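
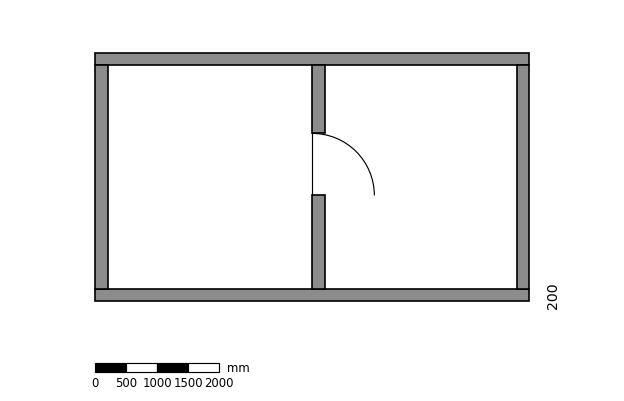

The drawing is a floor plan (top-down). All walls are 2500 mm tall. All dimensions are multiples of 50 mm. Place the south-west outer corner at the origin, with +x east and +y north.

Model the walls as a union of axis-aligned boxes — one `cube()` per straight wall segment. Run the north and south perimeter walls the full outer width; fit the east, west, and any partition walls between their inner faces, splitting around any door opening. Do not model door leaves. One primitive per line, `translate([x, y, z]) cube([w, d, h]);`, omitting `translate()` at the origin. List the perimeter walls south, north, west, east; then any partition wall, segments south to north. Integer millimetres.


cube([7000, 200, 2500]);
translate([0, 3800, 0]) cube([7000, 200, 2500]);
translate([0, 200, 0]) cube([200, 3600, 2500]);
translate([6800, 200, 0]) cube([200, 3600, 2500]);
translate([3500, 200, 0]) cube([200, 1500, 2500]);
translate([3500, 2700, 0]) cube([200, 1100, 2500]);


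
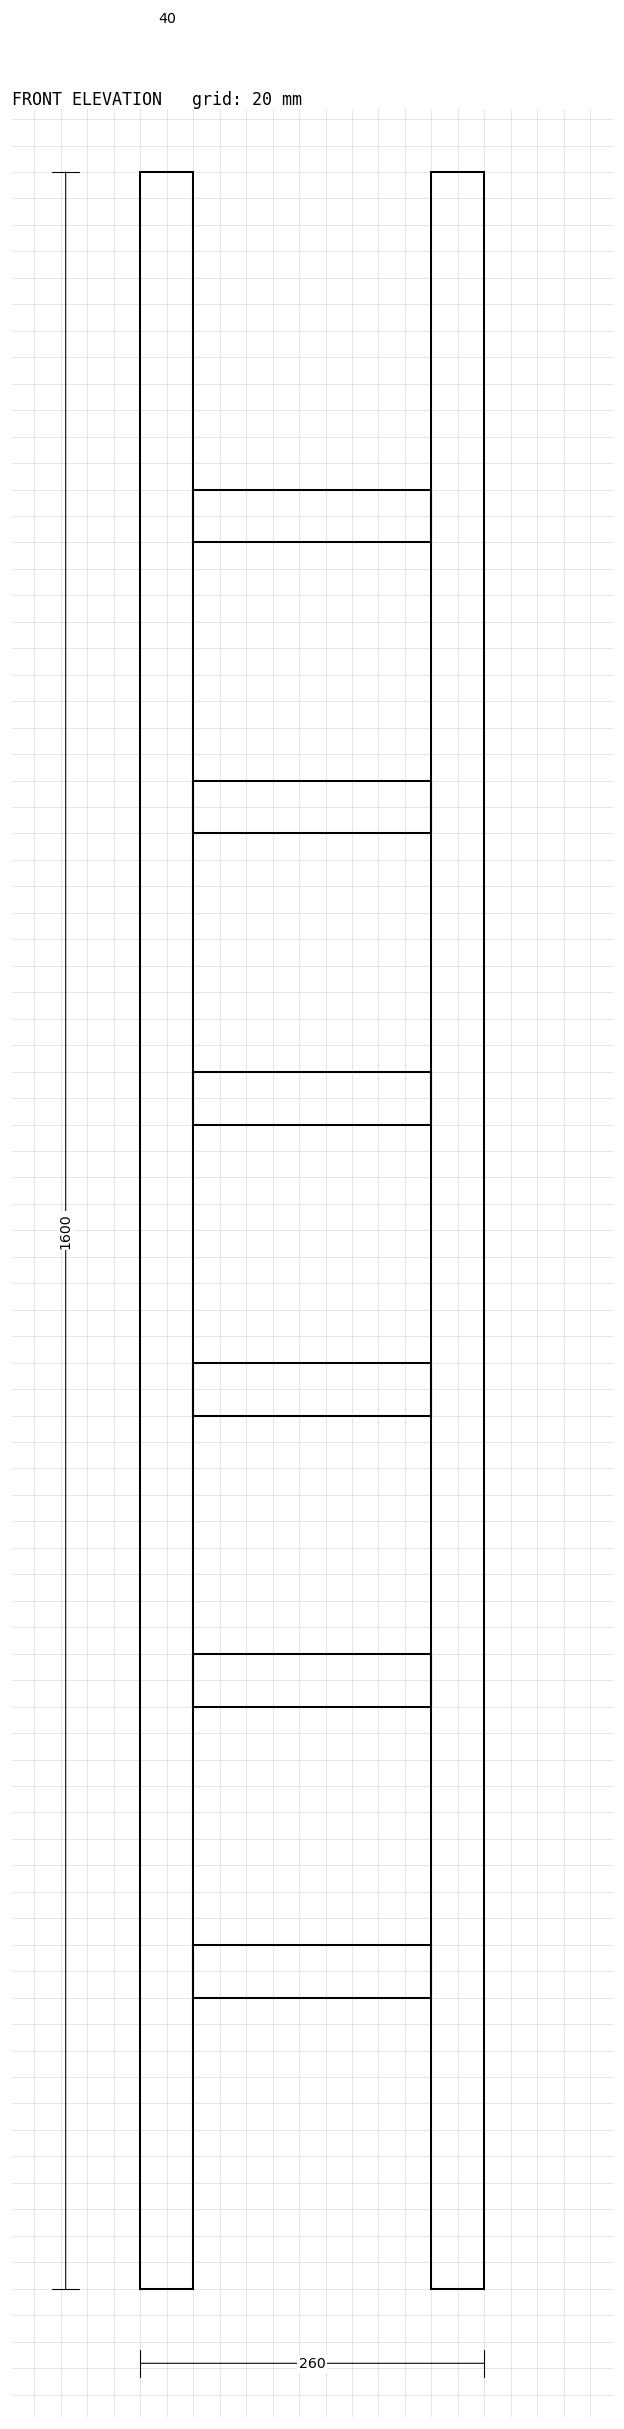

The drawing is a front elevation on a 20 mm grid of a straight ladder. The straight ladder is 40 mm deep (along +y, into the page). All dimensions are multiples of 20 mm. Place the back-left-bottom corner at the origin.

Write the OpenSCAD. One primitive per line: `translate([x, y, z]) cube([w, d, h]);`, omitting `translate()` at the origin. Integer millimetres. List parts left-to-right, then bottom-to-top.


cube([40, 40, 1600]);
translate([40, 0, 220]) cube([180, 40, 40]);
translate([40, 0, 440]) cube([180, 40, 40]);
translate([40, 0, 660]) cube([180, 40, 40]);
translate([40, 0, 880]) cube([180, 40, 40]);
translate([40, 0, 1100]) cube([180, 40, 40]);
translate([40, 0, 1320]) cube([180, 40, 40]);
translate([220, 0, 0]) cube([40, 40, 1600]);


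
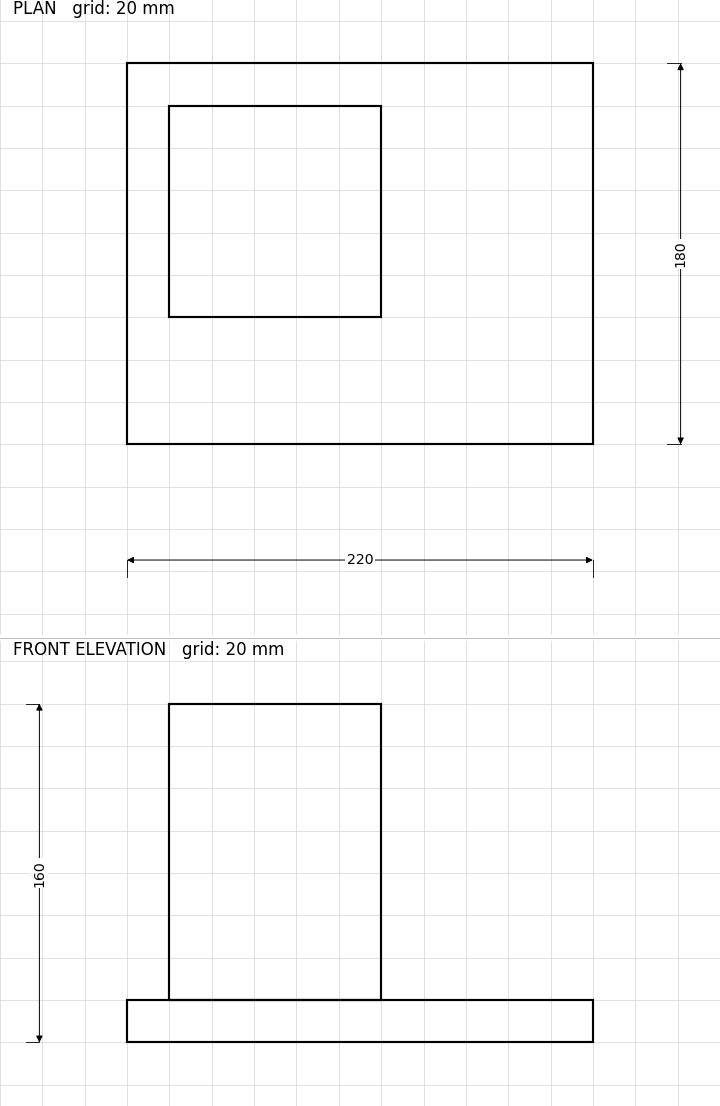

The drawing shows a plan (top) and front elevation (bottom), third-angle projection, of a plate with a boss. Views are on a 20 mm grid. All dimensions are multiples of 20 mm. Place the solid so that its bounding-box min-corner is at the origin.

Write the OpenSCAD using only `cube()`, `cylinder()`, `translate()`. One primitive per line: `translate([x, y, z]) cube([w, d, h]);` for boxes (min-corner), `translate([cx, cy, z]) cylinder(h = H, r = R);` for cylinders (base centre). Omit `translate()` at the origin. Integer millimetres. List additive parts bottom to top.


cube([220, 180, 20]);
translate([20, 60, 20]) cube([100, 100, 140]);


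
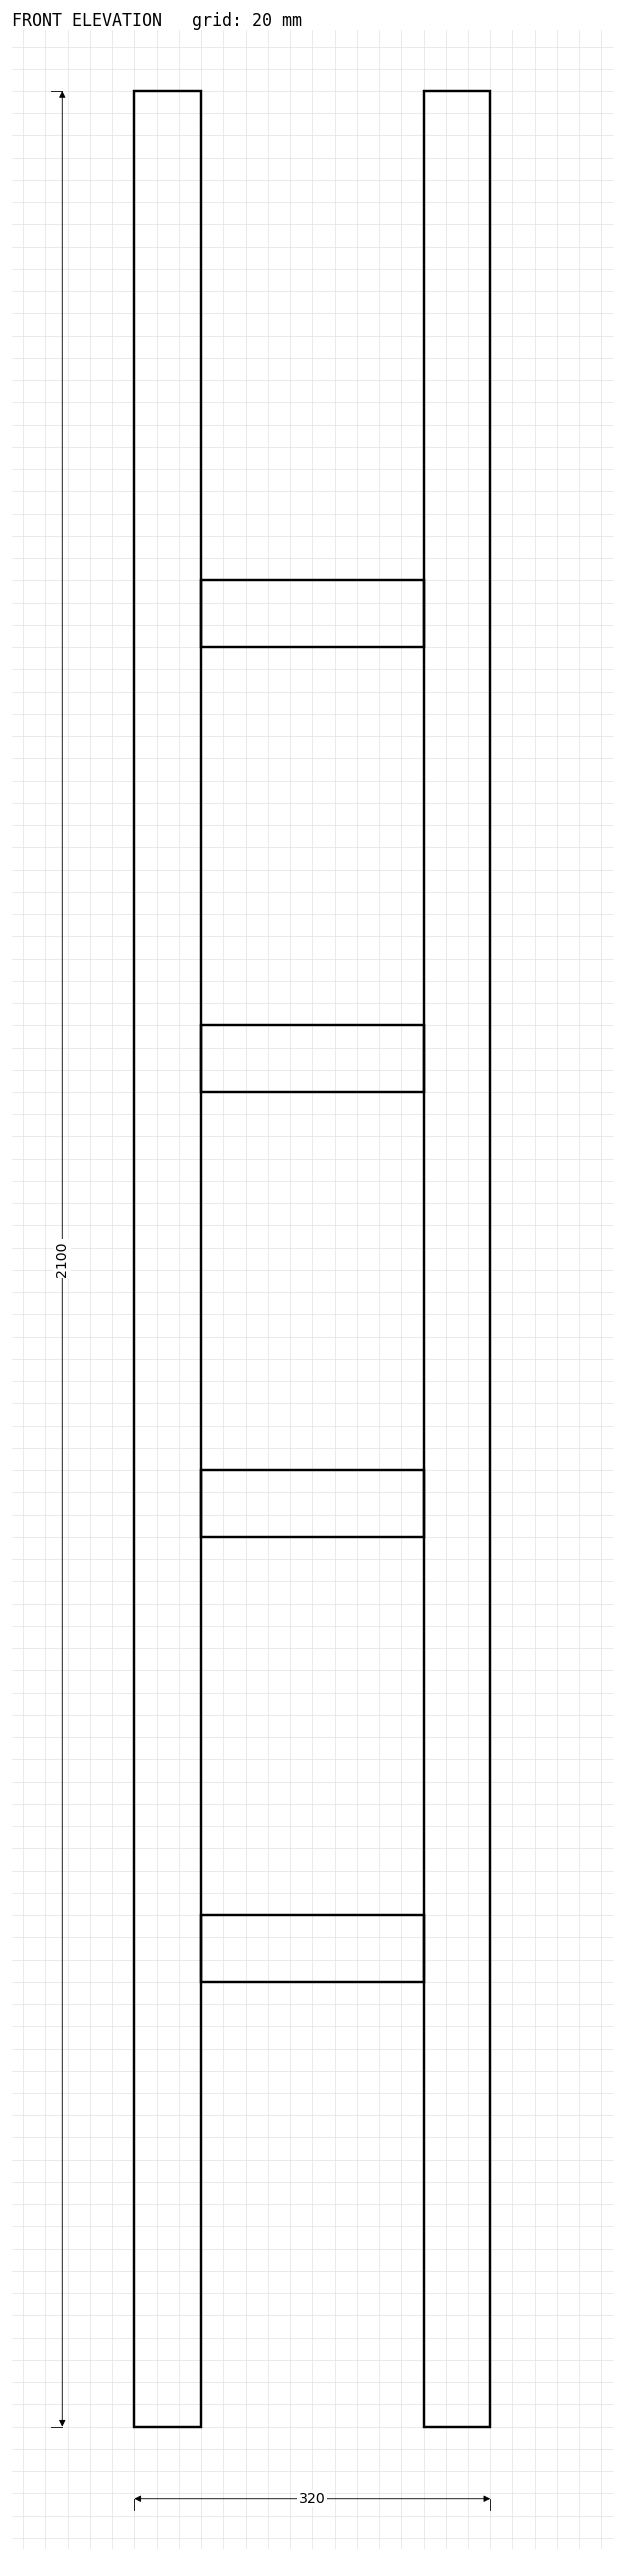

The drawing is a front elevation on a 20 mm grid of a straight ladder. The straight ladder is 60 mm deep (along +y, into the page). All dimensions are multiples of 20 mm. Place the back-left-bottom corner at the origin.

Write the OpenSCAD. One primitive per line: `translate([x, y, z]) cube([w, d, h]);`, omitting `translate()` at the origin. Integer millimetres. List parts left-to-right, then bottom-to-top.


cube([60, 60, 2100]);
translate([60, 0, 400]) cube([200, 60, 60]);
translate([60, 0, 800]) cube([200, 60, 60]);
translate([60, 0, 1200]) cube([200, 60, 60]);
translate([60, 0, 1600]) cube([200, 60, 60]);
translate([260, 0, 0]) cube([60, 60, 2100]);


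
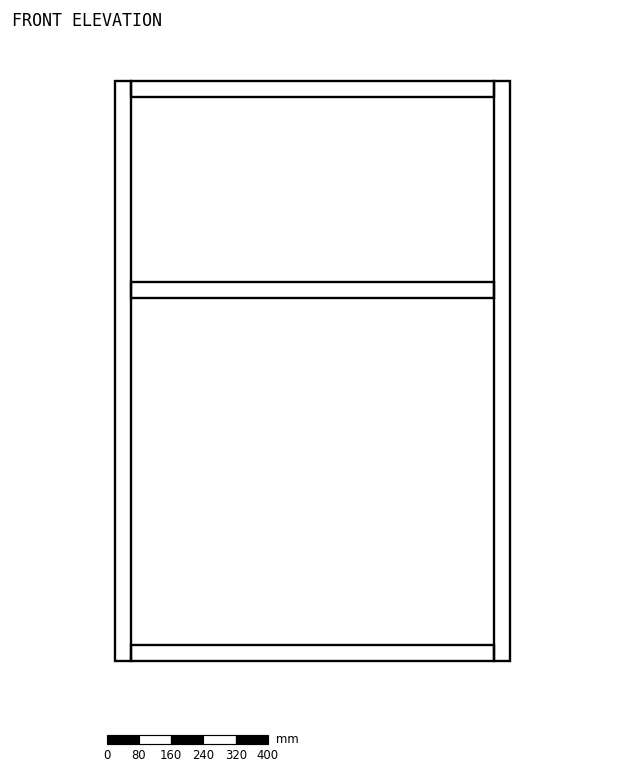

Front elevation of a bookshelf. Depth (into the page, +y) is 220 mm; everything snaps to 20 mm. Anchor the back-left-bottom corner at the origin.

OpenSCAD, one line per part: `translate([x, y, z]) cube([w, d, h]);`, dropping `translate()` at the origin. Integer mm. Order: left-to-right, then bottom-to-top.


cube([40, 220, 1440]);
translate([40, 0, 0]) cube([900, 220, 40]);
translate([40, 0, 900]) cube([900, 220, 40]);
translate([40, 0, 1400]) cube([900, 220, 40]);
translate([940, 0, 0]) cube([40, 220, 1440]);


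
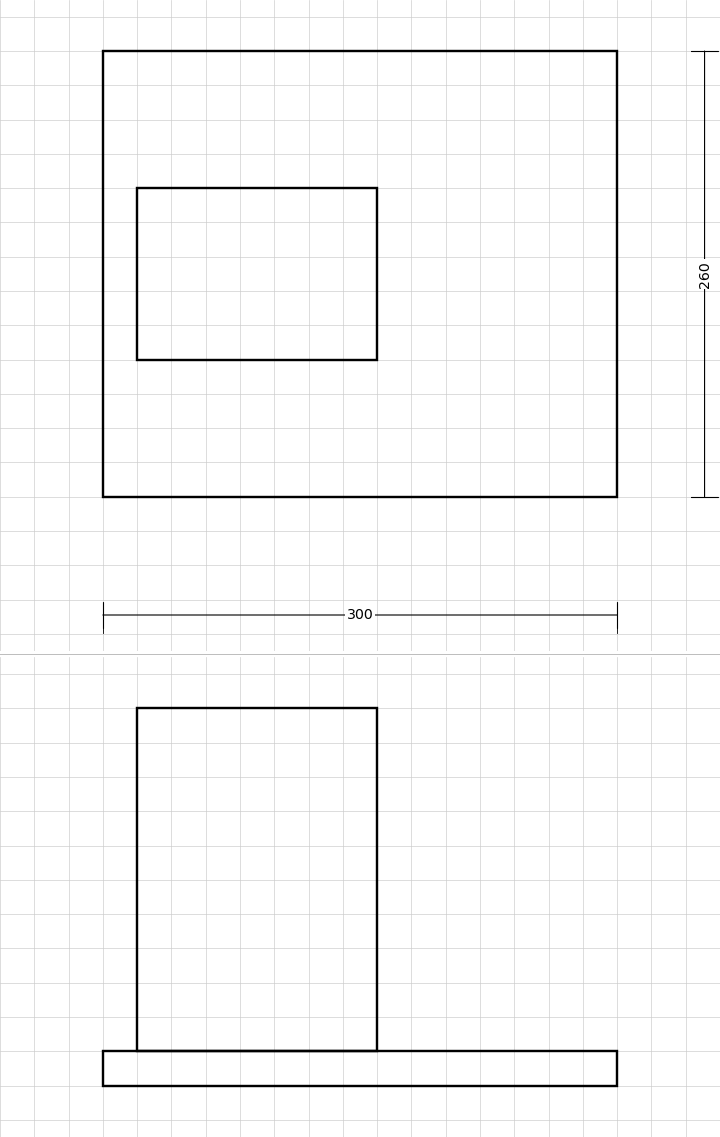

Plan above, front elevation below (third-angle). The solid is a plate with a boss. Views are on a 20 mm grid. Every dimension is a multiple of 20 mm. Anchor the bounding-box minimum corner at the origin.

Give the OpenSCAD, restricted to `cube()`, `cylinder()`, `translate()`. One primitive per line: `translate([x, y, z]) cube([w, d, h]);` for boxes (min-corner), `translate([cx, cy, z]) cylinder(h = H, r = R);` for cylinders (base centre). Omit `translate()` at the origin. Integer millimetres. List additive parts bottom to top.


cube([300, 260, 20]);
translate([20, 80, 20]) cube([140, 100, 200]);


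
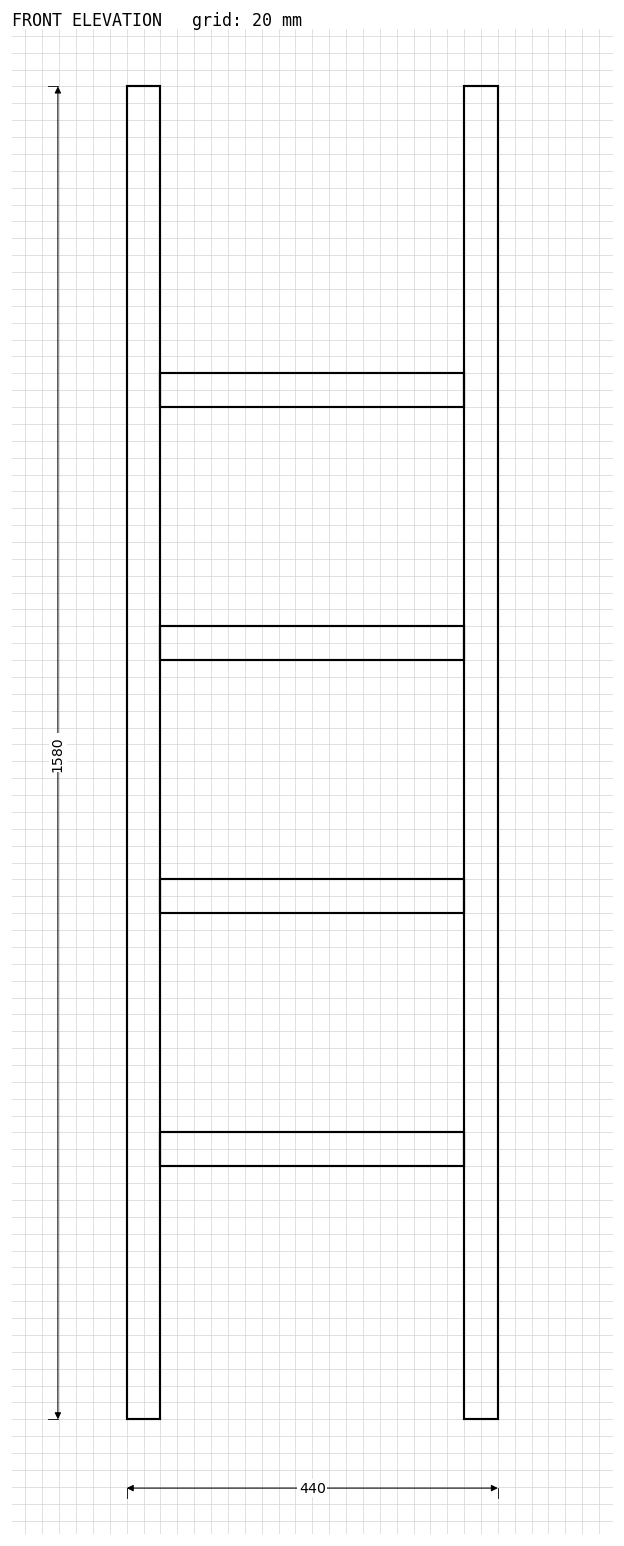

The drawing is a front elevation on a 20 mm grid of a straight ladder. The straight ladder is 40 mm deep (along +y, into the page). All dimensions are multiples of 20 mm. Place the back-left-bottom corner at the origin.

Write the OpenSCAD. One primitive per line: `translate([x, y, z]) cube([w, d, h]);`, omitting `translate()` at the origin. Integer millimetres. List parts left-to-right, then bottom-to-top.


cube([40, 40, 1580]);
translate([40, 0, 300]) cube([360, 40, 40]);
translate([40, 0, 600]) cube([360, 40, 40]);
translate([40, 0, 900]) cube([360, 40, 40]);
translate([40, 0, 1200]) cube([360, 40, 40]);
translate([400, 0, 0]) cube([40, 40, 1580]);


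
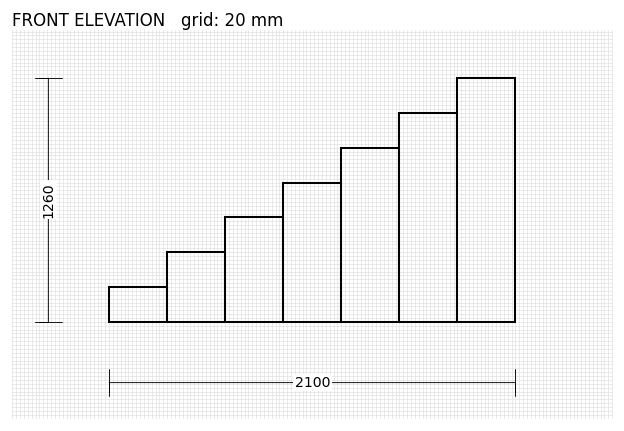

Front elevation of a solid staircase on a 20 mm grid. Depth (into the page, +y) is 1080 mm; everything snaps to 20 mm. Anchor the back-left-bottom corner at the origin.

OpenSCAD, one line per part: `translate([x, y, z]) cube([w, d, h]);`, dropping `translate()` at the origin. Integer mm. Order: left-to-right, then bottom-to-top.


cube([300, 1080, 180]);
translate([300, 0, 0]) cube([300, 1080, 360]);
translate([600, 0, 0]) cube([300, 1080, 540]);
translate([900, 0, 0]) cube([300, 1080, 720]);
translate([1200, 0, 0]) cube([300, 1080, 900]);
translate([1500, 0, 0]) cube([300, 1080, 1080]);
translate([1800, 0, 0]) cube([300, 1080, 1260]);


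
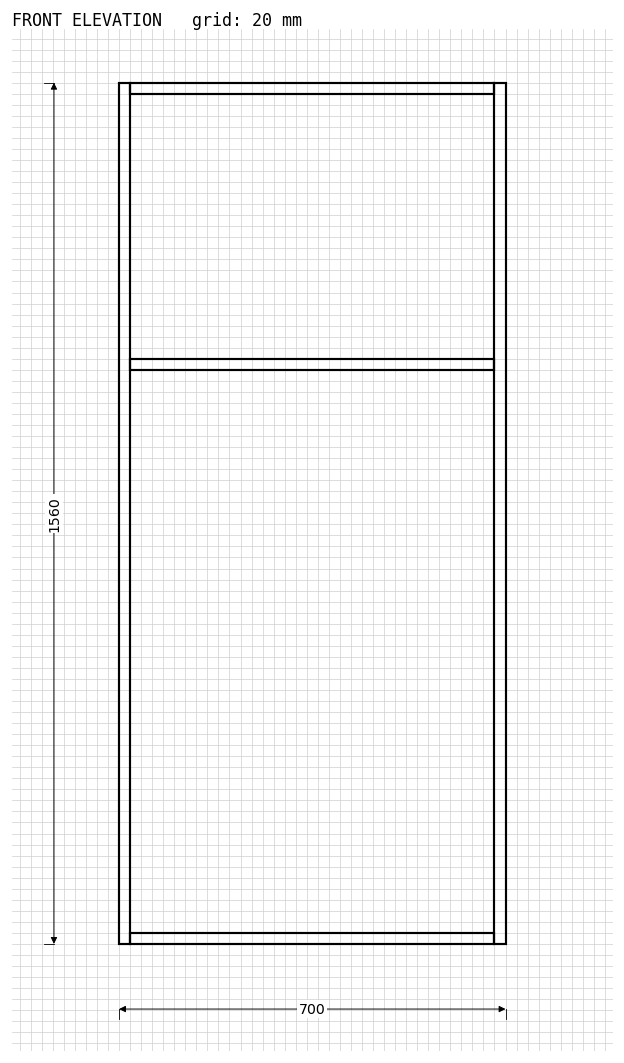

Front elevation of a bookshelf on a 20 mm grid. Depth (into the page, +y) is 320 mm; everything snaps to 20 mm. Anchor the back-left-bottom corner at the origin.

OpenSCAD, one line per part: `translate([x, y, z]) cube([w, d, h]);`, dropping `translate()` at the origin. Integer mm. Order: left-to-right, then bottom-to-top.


cube([20, 320, 1560]);
translate([20, 0, 0]) cube([660, 320, 20]);
translate([20, 0, 1040]) cube([660, 320, 20]);
translate([20, 0, 1540]) cube([660, 320, 20]);
translate([680, 0, 0]) cube([20, 320, 1560]);


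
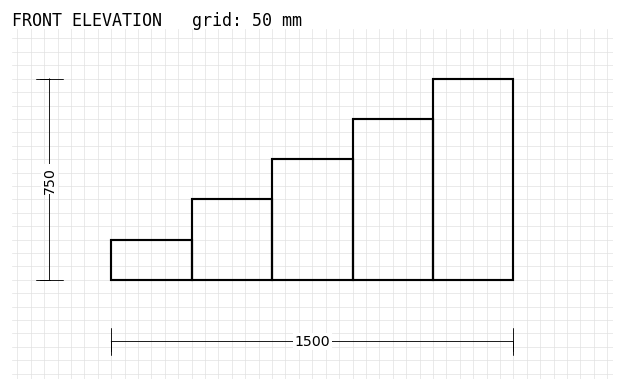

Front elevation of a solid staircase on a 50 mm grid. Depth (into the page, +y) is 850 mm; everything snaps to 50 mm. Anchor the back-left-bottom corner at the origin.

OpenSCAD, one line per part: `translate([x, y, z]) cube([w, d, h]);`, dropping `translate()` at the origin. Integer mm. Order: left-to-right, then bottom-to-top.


cube([300, 850, 150]);
translate([300, 0, 0]) cube([300, 850, 300]);
translate([600, 0, 0]) cube([300, 850, 450]);
translate([900, 0, 0]) cube([300, 850, 600]);
translate([1200, 0, 0]) cube([300, 850, 750]);


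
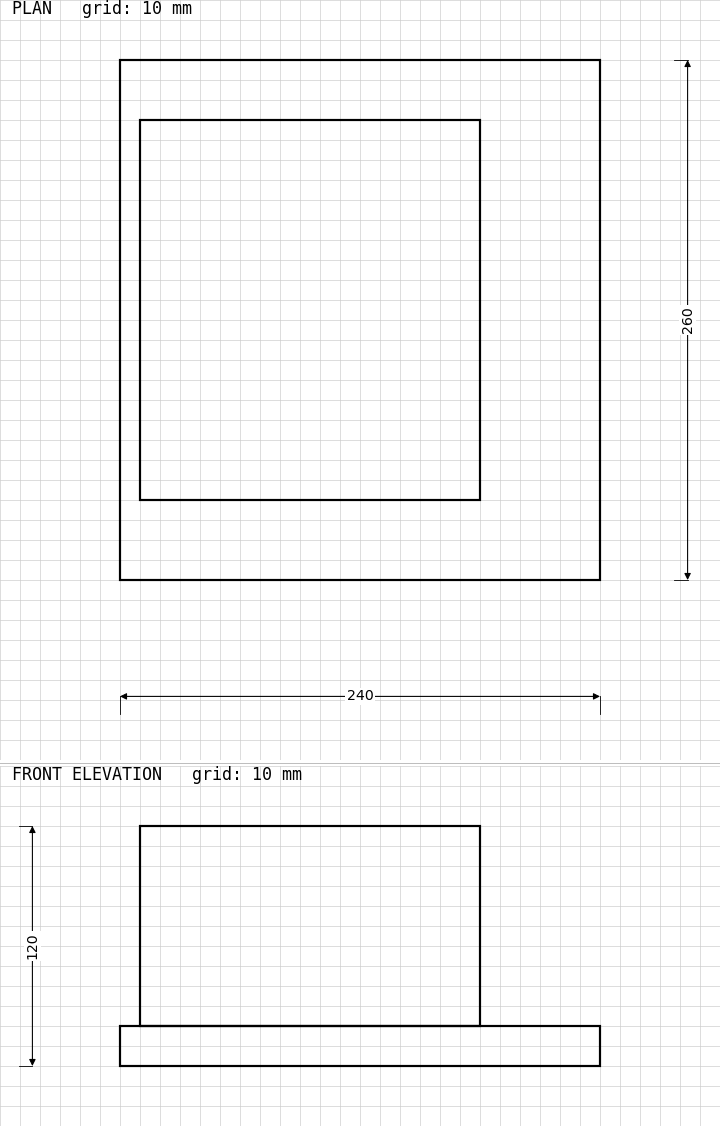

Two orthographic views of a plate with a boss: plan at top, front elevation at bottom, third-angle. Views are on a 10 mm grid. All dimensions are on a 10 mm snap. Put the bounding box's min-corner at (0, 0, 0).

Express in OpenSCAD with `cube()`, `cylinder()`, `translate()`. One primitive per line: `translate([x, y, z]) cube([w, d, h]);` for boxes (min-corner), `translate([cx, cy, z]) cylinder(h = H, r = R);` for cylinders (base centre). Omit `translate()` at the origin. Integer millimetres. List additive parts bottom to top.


cube([240, 260, 20]);
translate([10, 40, 20]) cube([170, 190, 100]);


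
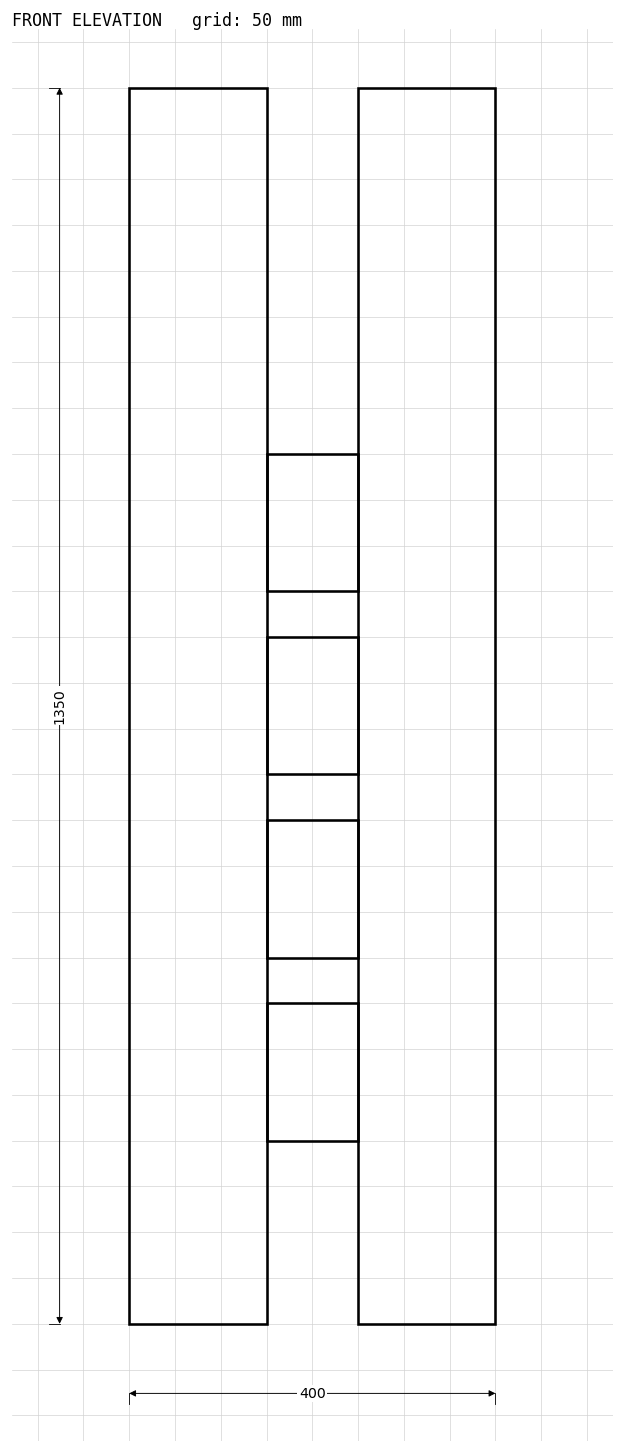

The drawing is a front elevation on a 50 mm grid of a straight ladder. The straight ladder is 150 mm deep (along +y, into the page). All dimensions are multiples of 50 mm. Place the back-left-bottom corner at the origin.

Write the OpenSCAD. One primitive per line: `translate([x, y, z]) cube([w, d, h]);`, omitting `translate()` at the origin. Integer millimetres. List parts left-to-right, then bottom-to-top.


cube([150, 150, 1350]);
translate([150, 0, 200]) cube([100, 150, 150]);
translate([150, 0, 400]) cube([100, 150, 150]);
translate([150, 0, 600]) cube([100, 150, 150]);
translate([150, 0, 800]) cube([100, 150, 150]);
translate([250, 0, 0]) cube([150, 150, 1350]);


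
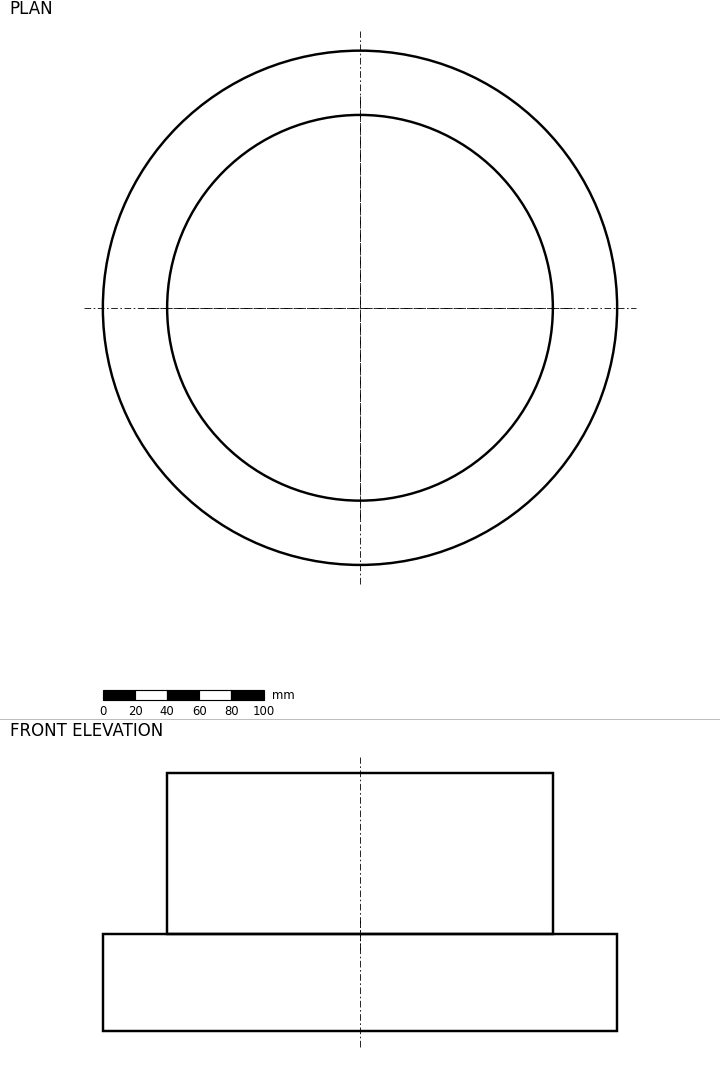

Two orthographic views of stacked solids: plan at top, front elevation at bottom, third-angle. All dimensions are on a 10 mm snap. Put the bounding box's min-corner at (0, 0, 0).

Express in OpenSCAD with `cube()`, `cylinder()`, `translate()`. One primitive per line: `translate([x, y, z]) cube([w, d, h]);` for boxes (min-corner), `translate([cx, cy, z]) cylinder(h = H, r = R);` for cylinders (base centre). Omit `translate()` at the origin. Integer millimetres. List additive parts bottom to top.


translate([160, 160, 0]) cylinder(h = 60, r = 160);
translate([160, 160, 60]) cylinder(h = 100, r = 120);


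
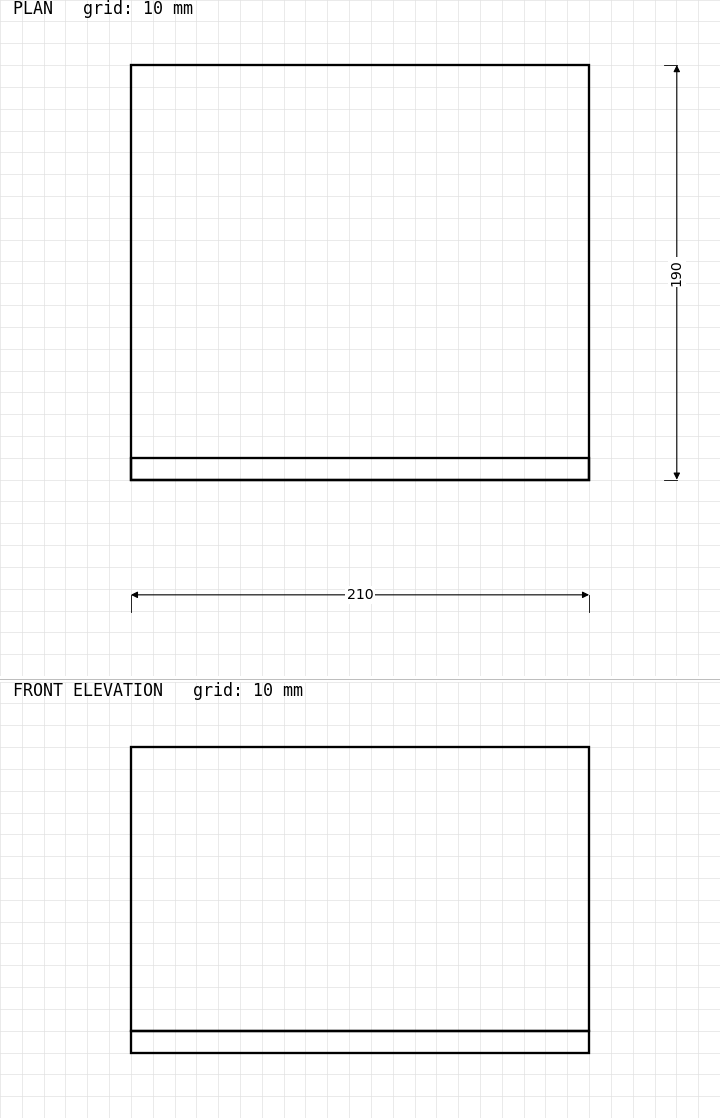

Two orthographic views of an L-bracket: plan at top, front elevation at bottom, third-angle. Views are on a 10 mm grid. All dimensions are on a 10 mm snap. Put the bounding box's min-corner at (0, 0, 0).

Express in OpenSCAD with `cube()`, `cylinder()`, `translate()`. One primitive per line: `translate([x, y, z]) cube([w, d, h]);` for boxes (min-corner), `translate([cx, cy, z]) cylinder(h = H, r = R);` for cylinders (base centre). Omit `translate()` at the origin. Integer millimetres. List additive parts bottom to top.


cube([210, 190, 10]);
translate([0, 0, 10]) cube([210, 10, 130]);


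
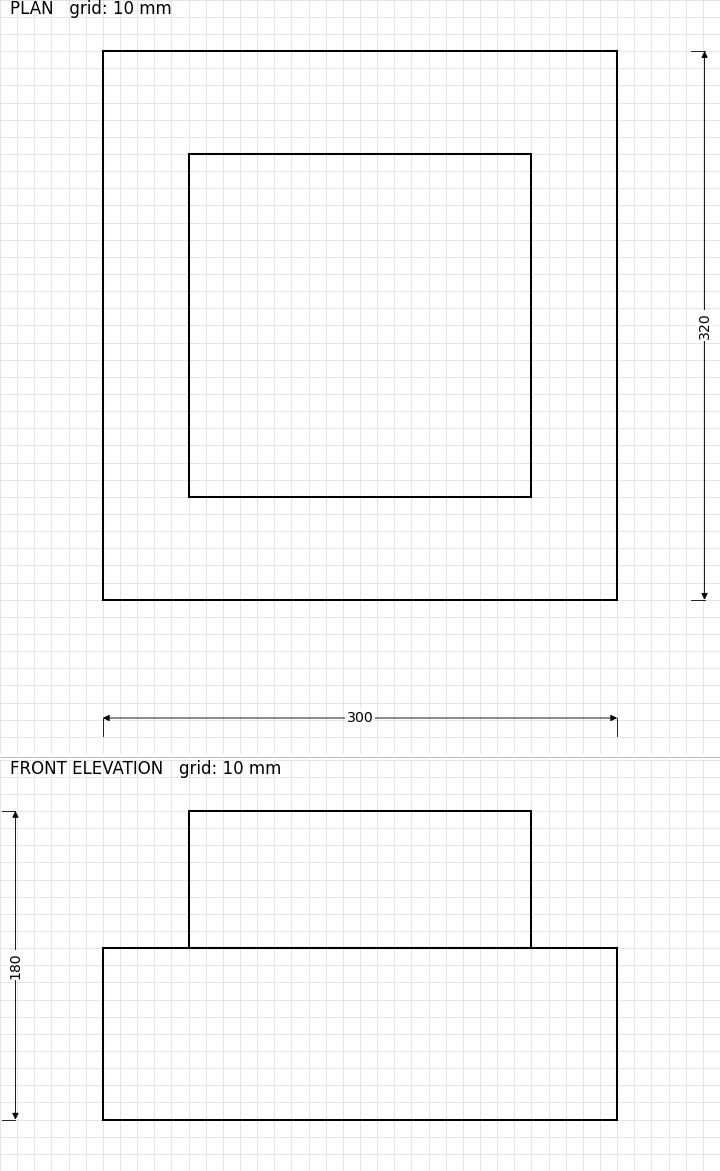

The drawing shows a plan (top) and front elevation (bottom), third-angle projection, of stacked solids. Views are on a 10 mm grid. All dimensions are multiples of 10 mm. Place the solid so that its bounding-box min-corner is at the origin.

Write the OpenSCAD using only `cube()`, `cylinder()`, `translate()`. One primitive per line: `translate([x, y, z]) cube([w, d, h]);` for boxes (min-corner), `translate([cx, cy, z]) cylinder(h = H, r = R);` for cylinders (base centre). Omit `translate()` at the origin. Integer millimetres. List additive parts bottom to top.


cube([300, 320, 100]);
translate([50, 60, 100]) cube([200, 200, 80]);


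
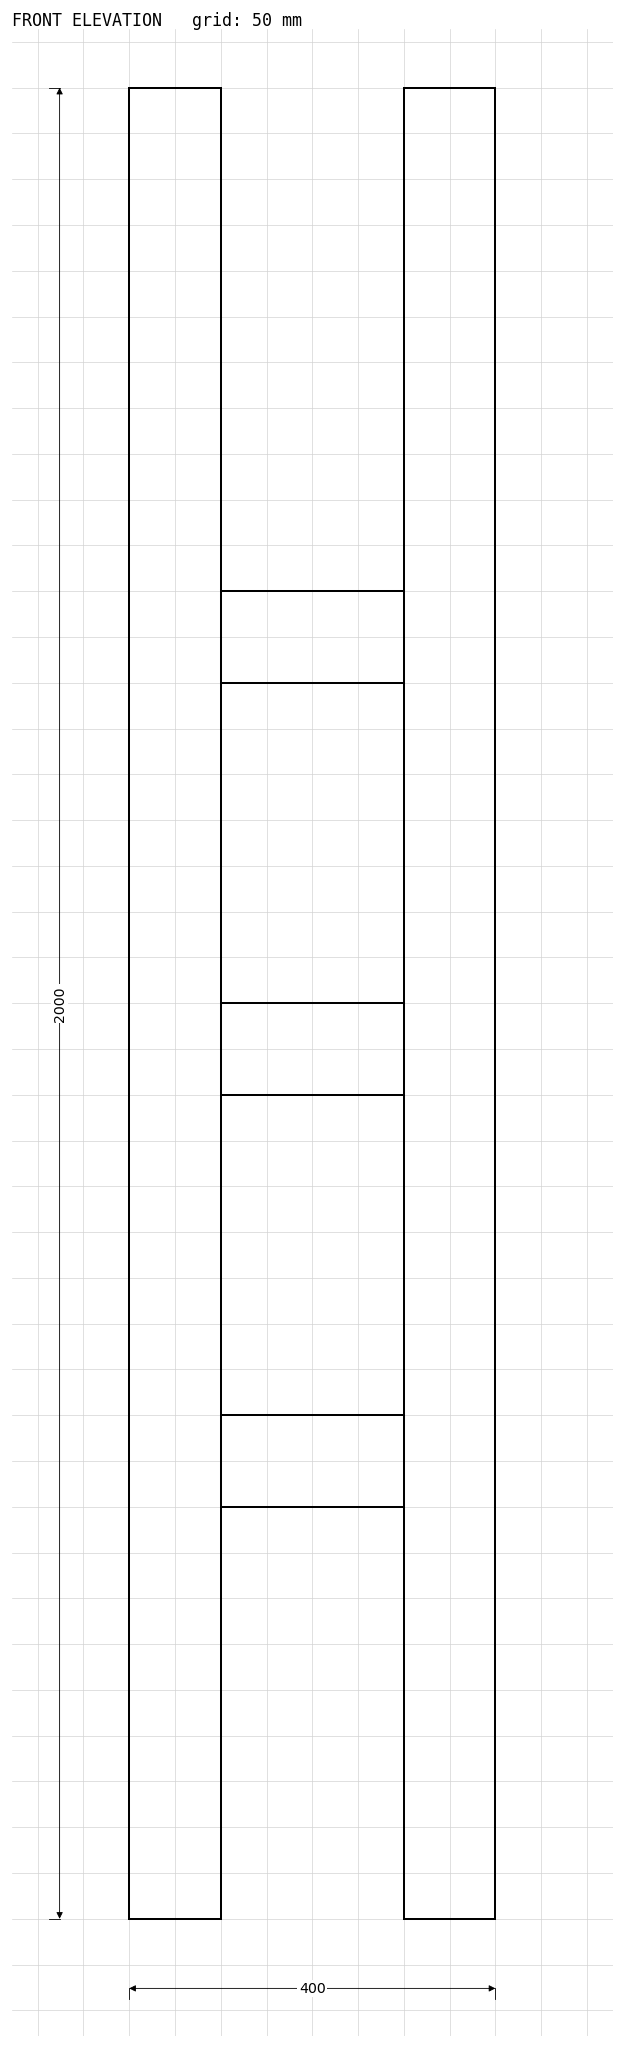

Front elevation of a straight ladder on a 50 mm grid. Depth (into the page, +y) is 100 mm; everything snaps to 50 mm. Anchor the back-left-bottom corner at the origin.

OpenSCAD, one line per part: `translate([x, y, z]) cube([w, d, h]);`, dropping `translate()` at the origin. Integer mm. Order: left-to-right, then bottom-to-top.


cube([100, 100, 2000]);
translate([100, 0, 450]) cube([200, 100, 100]);
translate([100, 0, 900]) cube([200, 100, 100]);
translate([100, 0, 1350]) cube([200, 100, 100]);
translate([300, 0, 0]) cube([100, 100, 2000]);


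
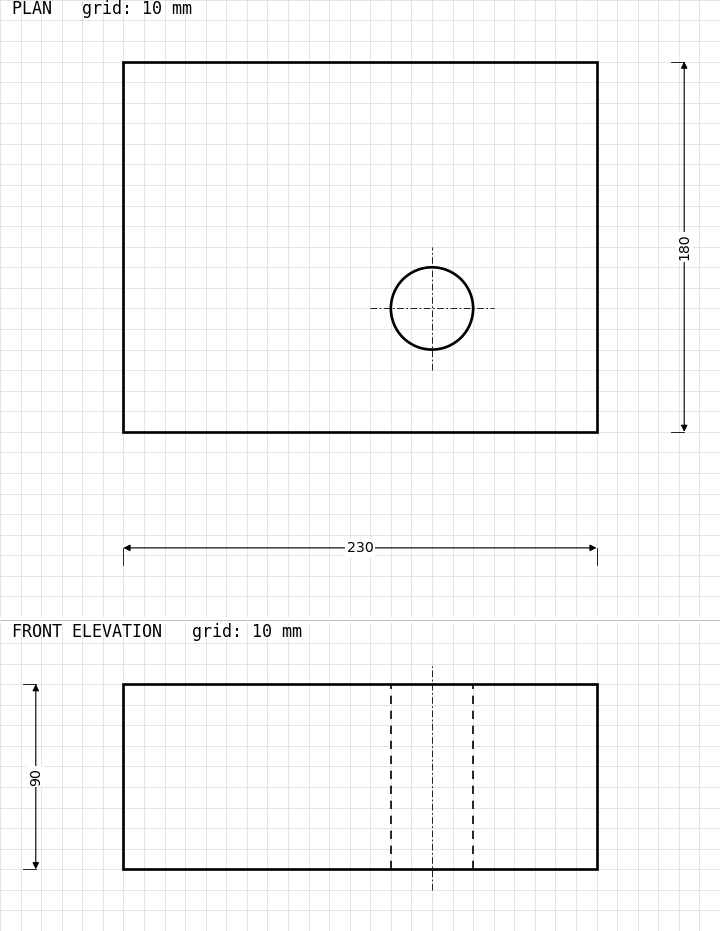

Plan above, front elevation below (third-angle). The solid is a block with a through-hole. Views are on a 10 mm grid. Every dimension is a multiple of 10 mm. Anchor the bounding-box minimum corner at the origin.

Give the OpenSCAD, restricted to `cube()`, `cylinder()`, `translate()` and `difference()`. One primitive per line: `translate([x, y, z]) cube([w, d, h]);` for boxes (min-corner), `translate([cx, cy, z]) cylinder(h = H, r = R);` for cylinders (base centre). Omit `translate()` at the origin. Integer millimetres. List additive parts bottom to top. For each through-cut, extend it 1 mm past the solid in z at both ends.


difference() {
  cube([230, 180, 90]);
  translate([150, 60, -1]) cylinder(h = 92, r = 20);
}


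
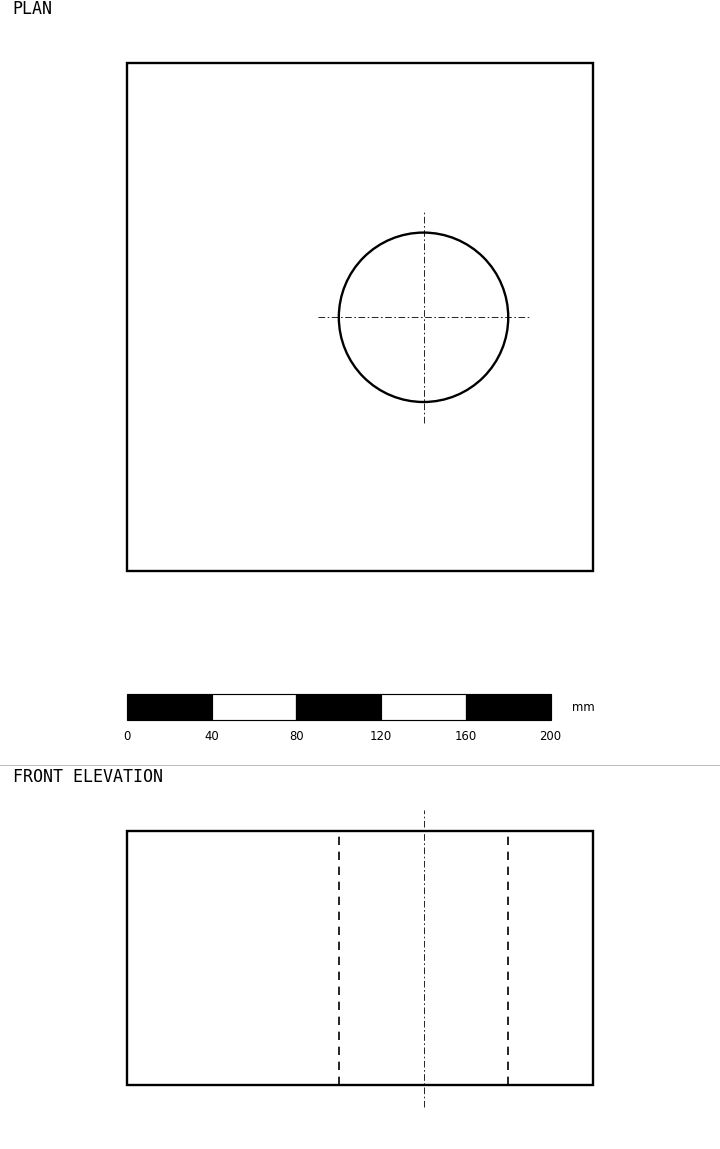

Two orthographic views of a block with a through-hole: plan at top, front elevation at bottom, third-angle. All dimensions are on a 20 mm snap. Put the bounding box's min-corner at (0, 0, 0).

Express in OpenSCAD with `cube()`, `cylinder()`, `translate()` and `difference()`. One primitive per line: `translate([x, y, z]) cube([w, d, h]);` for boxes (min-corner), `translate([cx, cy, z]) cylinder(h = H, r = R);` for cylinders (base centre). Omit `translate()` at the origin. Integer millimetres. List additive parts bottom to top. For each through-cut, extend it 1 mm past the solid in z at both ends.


difference() {
  cube([220, 240, 120]);
  translate([140, 120, -1]) cylinder(h = 122, r = 40);
}


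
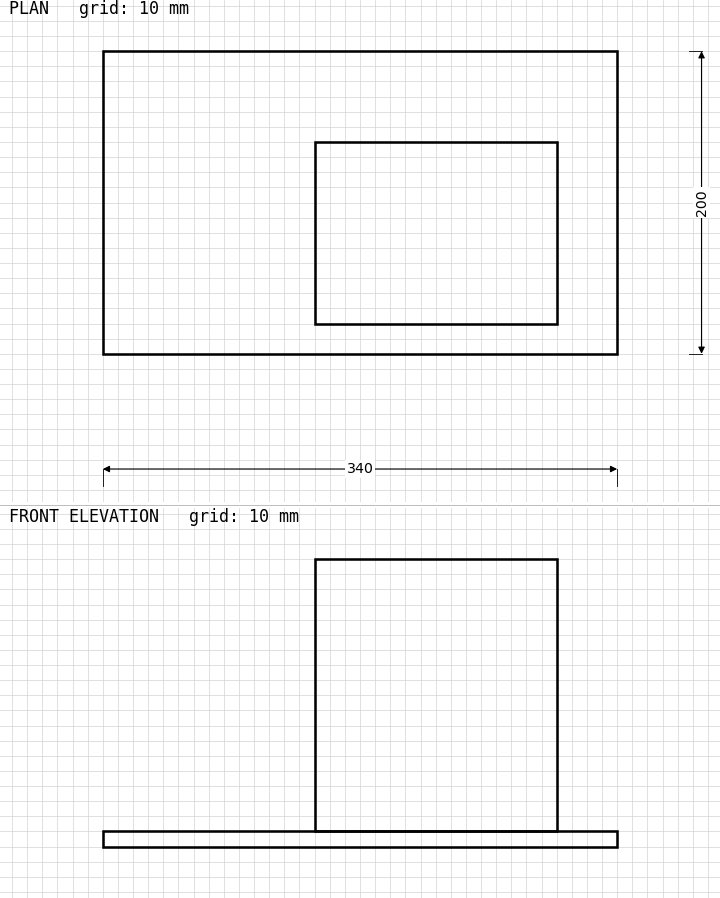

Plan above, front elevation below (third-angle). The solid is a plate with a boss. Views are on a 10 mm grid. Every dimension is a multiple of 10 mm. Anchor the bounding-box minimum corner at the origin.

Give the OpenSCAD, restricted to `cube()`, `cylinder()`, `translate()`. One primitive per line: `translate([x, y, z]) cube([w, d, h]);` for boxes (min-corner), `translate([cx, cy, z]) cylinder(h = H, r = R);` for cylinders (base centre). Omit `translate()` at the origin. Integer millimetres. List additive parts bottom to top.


cube([340, 200, 10]);
translate([140, 20, 10]) cube([160, 120, 180]);


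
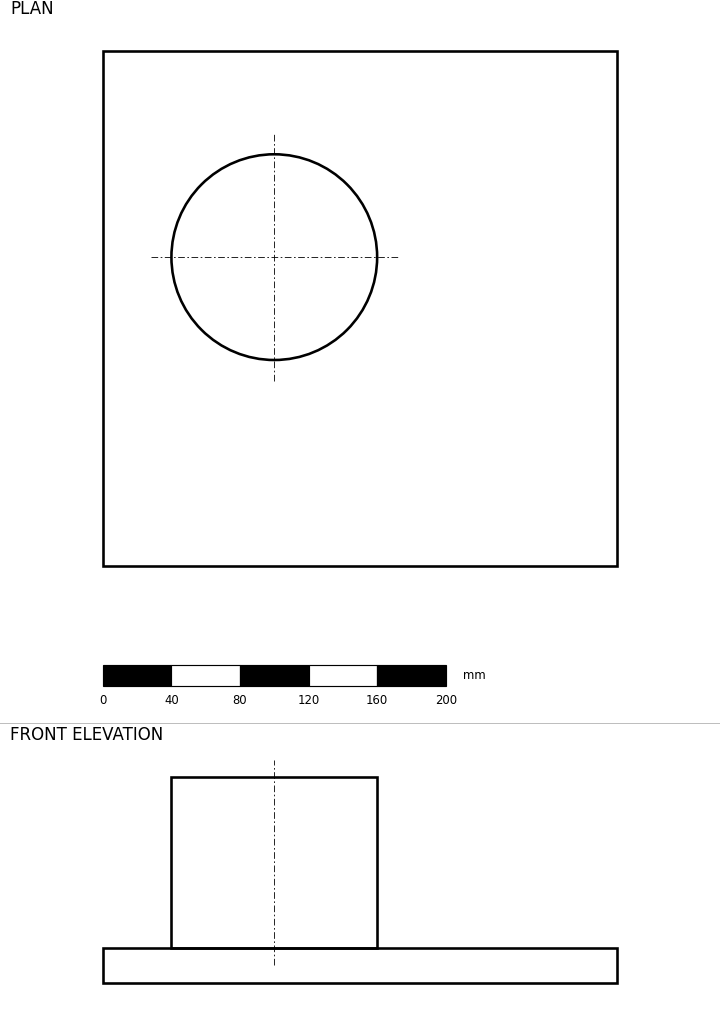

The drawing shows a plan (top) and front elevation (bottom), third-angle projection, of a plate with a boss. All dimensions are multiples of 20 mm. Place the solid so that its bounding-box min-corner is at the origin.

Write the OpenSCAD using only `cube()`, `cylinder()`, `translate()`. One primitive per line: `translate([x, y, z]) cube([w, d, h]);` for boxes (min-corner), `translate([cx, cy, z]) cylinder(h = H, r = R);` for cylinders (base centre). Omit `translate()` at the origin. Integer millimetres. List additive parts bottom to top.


cube([300, 300, 20]);
translate([100, 180, 20]) cylinder(h = 100, r = 60);


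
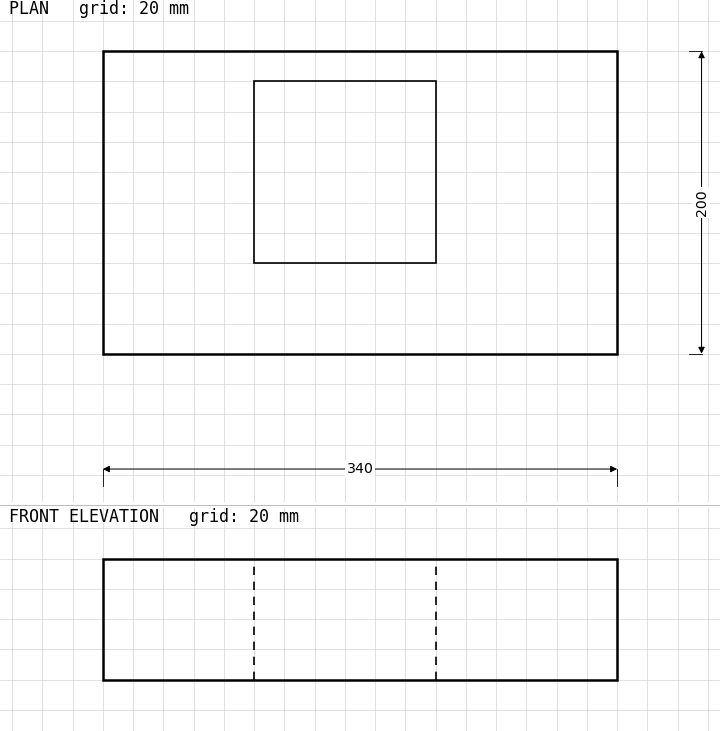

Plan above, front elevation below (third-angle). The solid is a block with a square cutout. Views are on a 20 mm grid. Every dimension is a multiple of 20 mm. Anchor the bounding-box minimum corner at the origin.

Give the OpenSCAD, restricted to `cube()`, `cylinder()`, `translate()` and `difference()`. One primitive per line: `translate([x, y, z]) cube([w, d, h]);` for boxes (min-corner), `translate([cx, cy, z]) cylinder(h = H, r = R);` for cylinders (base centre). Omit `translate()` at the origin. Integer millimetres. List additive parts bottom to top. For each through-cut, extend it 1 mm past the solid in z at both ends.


difference() {
  cube([340, 200, 80]);
  translate([100, 60, -1]) cube([120, 120, 82]);
}


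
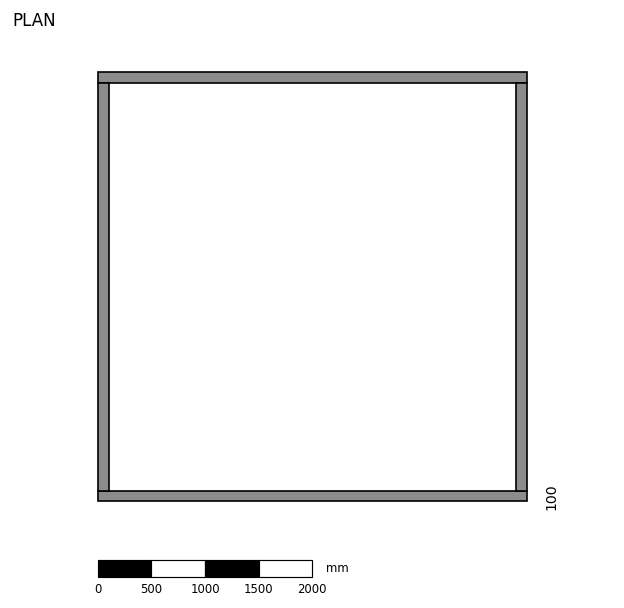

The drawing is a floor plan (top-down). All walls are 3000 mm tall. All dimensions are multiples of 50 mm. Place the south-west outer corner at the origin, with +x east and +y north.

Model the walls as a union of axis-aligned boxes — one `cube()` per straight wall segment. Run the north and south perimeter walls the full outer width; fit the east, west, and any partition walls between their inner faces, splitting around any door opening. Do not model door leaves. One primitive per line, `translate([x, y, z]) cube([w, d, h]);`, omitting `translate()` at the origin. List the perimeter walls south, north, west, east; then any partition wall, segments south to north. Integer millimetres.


cube([4000, 100, 3000]);
translate([0, 3900, 0]) cube([4000, 100, 3000]);
translate([0, 100, 0]) cube([100, 3800, 3000]);
translate([3900, 100, 0]) cube([100, 3800, 3000]);


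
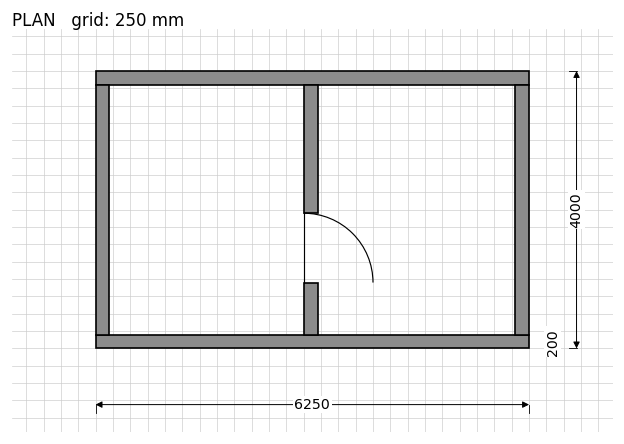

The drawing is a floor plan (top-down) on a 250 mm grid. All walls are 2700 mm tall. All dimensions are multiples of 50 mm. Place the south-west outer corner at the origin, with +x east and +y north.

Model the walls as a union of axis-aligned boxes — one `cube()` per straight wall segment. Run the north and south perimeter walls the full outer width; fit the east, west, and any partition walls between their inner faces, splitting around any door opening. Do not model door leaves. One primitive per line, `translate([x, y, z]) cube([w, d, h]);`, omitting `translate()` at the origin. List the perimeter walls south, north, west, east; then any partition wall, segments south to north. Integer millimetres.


cube([6250, 200, 2700]);
translate([0, 3800, 0]) cube([6250, 200, 2700]);
translate([0, 200, 0]) cube([200, 3600, 2700]);
translate([6050, 200, 0]) cube([200, 3600, 2700]);
translate([3000, 200, 0]) cube([200, 750, 2700]);
translate([3000, 1950, 0]) cube([200, 1850, 2700]);


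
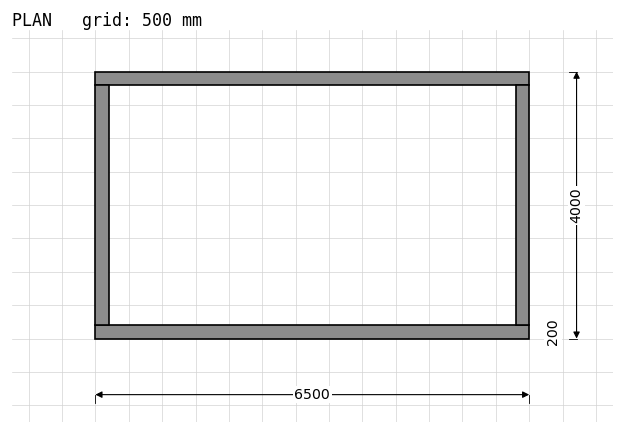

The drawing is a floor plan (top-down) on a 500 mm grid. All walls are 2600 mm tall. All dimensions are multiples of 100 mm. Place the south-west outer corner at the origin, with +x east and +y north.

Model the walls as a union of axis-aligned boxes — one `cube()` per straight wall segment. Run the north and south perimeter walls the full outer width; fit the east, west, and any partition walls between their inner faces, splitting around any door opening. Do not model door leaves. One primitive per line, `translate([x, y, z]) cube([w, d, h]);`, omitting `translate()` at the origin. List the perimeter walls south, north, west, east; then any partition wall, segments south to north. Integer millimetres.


cube([6500, 200, 2600]);
translate([0, 3800, 0]) cube([6500, 200, 2600]);
translate([0, 200, 0]) cube([200, 3600, 2600]);
translate([6300, 200, 0]) cube([200, 3600, 2600]);


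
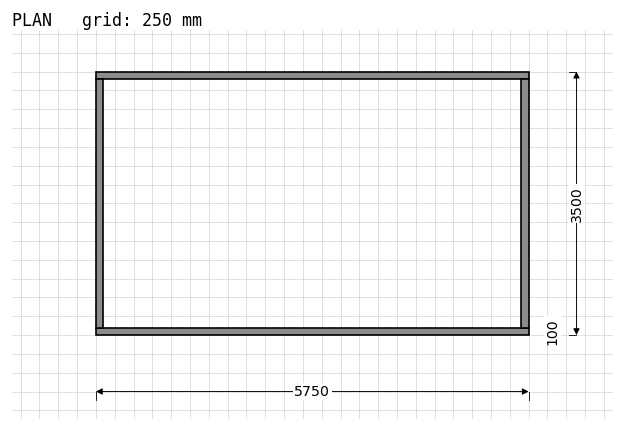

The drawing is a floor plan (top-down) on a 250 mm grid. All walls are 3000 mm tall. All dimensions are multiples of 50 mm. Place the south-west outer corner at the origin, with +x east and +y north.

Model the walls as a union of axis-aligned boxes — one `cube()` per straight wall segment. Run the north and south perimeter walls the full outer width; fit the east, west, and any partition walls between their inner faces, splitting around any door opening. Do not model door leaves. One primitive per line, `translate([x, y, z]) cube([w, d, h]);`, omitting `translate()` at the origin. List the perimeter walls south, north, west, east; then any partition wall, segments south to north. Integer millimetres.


cube([5750, 100, 3000]);
translate([0, 3400, 0]) cube([5750, 100, 3000]);
translate([0, 100, 0]) cube([100, 3300, 3000]);
translate([5650, 100, 0]) cube([100, 3300, 3000]);


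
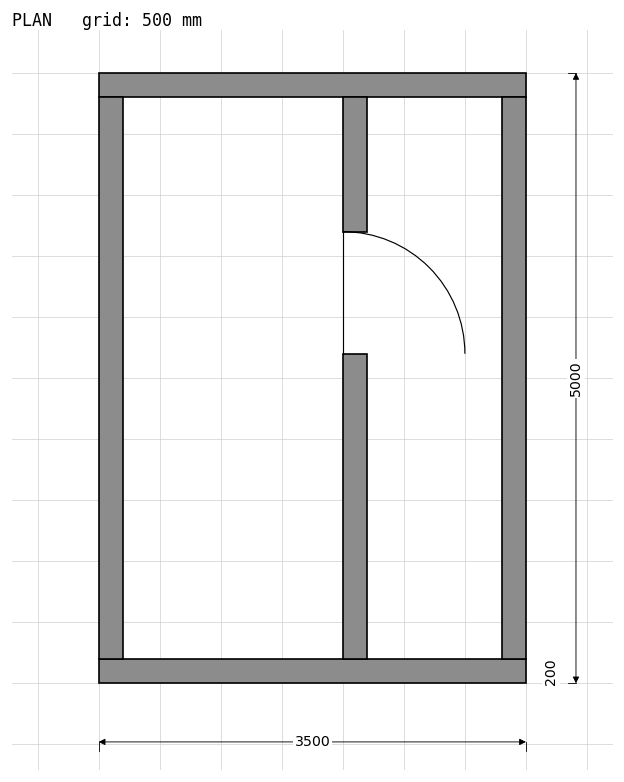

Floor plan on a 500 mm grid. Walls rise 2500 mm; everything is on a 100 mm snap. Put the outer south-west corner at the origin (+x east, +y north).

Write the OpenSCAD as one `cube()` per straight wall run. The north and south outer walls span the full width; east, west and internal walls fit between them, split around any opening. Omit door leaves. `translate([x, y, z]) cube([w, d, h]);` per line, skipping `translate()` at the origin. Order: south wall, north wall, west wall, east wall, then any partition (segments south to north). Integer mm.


cube([3500, 200, 2500]);
translate([0, 4800, 0]) cube([3500, 200, 2500]);
translate([0, 200, 0]) cube([200, 4600, 2500]);
translate([3300, 200, 0]) cube([200, 4600, 2500]);
translate([2000, 200, 0]) cube([200, 2500, 2500]);
translate([2000, 3700, 0]) cube([200, 1100, 2500]);


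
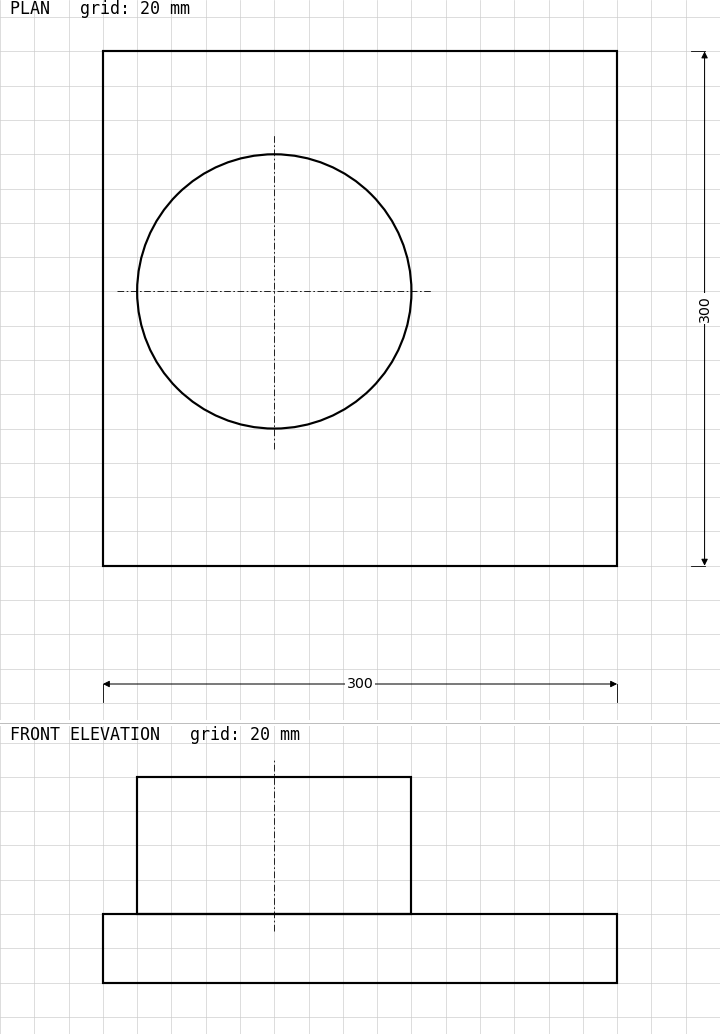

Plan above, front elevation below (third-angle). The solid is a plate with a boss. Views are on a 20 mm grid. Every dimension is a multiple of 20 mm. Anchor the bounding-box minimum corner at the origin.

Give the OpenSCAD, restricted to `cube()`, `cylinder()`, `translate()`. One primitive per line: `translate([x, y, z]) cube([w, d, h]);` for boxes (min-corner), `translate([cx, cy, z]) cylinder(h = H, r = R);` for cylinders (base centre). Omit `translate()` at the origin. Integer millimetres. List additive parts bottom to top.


cube([300, 300, 40]);
translate([100, 160, 40]) cylinder(h = 80, r = 80);


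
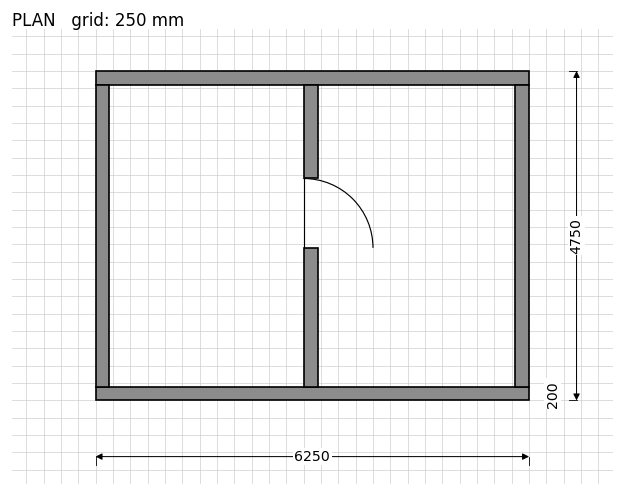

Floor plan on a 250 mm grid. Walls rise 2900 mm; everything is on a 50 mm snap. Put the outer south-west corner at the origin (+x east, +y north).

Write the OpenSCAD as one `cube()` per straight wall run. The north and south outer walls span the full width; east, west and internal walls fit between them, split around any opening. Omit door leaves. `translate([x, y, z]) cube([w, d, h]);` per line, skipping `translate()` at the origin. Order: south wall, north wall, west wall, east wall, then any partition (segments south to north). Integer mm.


cube([6250, 200, 2900]);
translate([0, 4550, 0]) cube([6250, 200, 2900]);
translate([0, 200, 0]) cube([200, 4350, 2900]);
translate([6050, 200, 0]) cube([200, 4350, 2900]);
translate([3000, 200, 0]) cube([200, 2000, 2900]);
translate([3000, 3200, 0]) cube([200, 1350, 2900]);


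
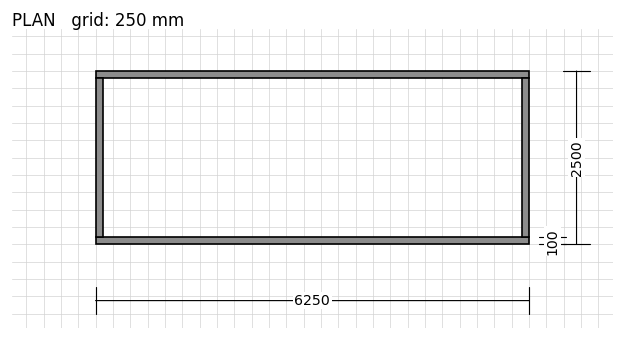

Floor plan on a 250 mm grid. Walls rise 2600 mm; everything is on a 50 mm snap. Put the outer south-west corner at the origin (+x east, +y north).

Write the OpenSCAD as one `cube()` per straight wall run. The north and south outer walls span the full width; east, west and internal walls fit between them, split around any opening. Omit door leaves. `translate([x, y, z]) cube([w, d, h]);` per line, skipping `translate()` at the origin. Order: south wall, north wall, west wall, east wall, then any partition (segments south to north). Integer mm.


cube([6250, 100, 2600]);
translate([0, 2400, 0]) cube([6250, 100, 2600]);
translate([0, 100, 0]) cube([100, 2300, 2600]);
translate([6150, 100, 0]) cube([100, 2300, 2600]);


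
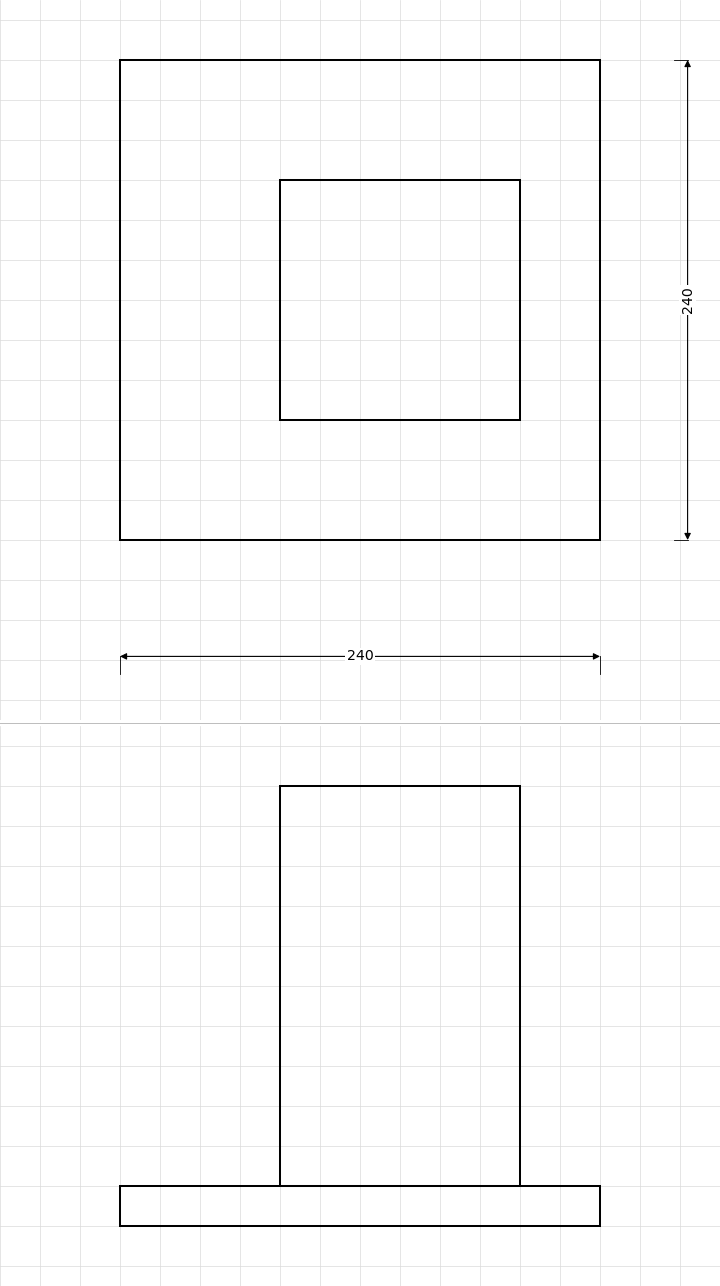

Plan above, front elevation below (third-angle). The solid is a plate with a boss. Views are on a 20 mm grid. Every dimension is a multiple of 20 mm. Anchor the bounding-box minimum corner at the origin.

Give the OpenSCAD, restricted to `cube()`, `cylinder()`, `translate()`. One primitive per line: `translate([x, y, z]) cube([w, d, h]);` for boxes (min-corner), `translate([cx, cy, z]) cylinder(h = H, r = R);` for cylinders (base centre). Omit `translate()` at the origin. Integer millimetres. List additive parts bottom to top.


cube([240, 240, 20]);
translate([80, 60, 20]) cube([120, 120, 200]);


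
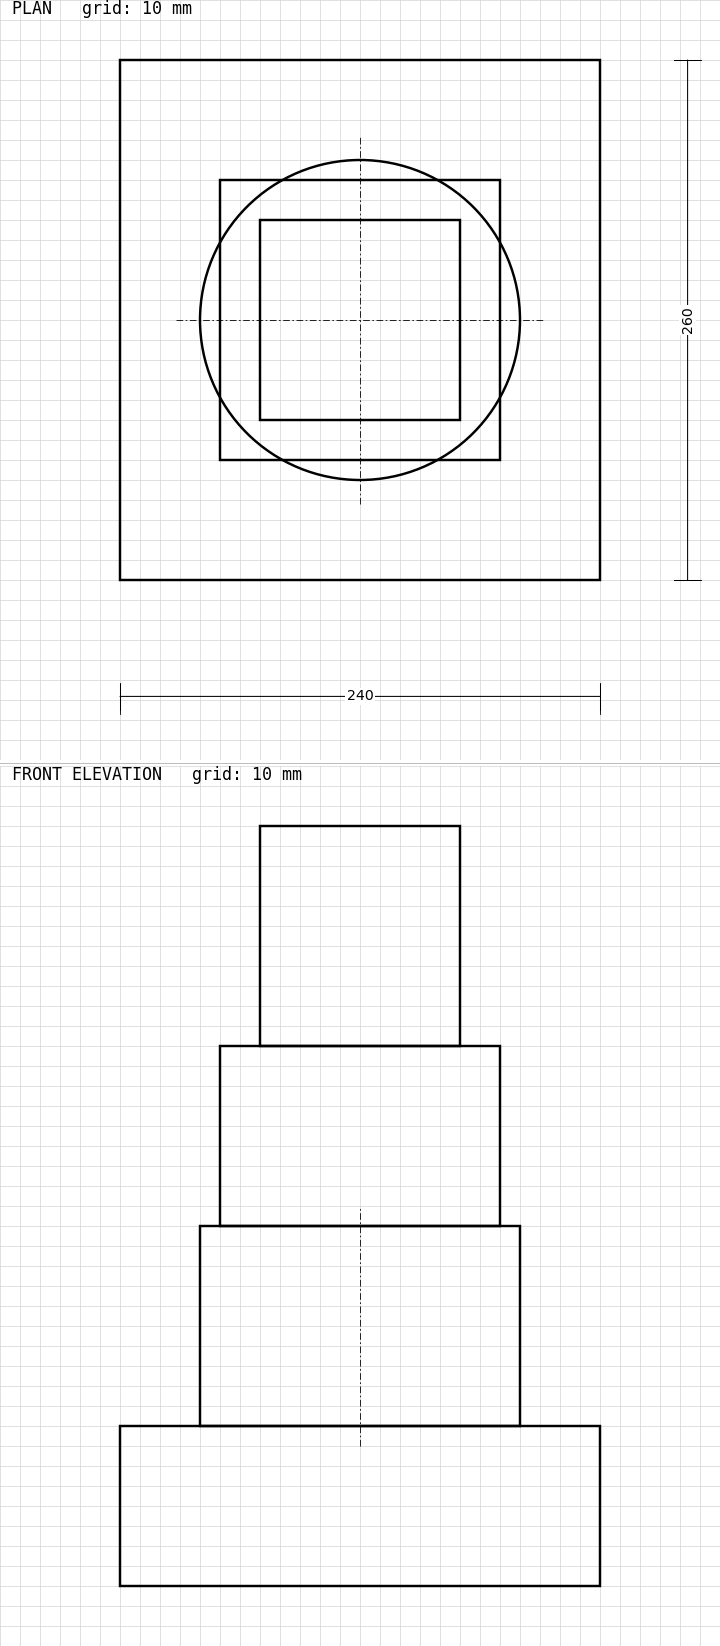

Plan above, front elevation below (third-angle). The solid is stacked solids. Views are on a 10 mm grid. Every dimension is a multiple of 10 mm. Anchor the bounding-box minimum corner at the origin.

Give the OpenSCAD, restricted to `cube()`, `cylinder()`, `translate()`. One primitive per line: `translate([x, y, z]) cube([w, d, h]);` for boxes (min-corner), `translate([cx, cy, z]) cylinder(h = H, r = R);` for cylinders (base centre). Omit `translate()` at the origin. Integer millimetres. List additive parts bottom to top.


cube([240, 260, 80]);
translate([120, 130, 80]) cylinder(h = 100, r = 80);
translate([50, 60, 180]) cube([140, 140, 90]);
translate([70, 80, 270]) cube([100, 100, 110]);


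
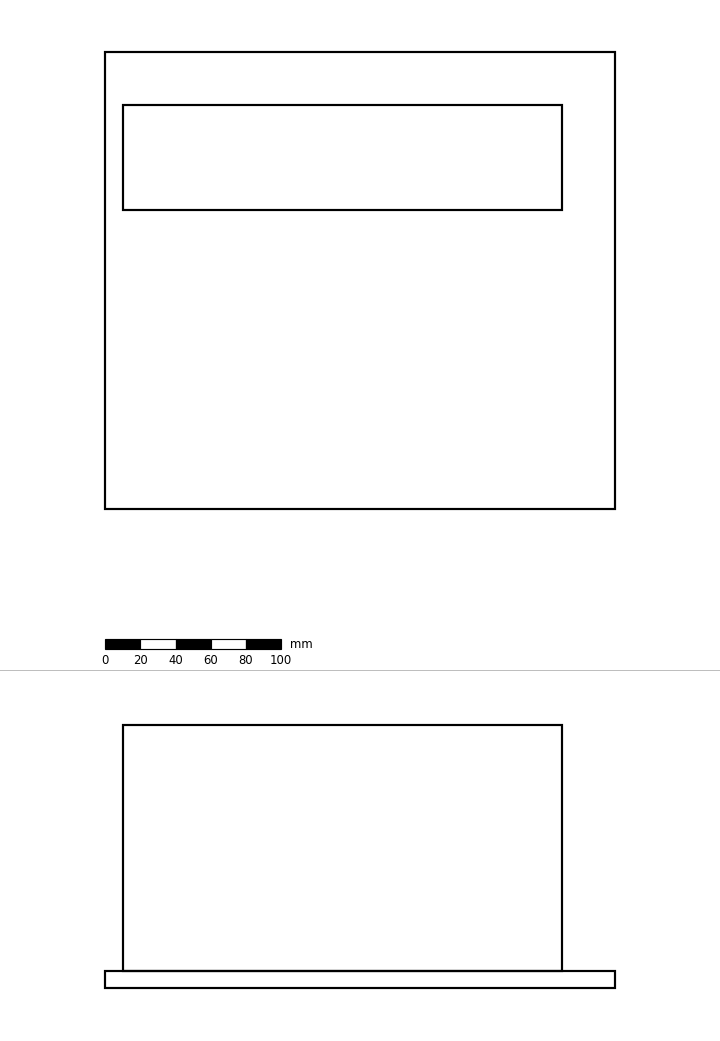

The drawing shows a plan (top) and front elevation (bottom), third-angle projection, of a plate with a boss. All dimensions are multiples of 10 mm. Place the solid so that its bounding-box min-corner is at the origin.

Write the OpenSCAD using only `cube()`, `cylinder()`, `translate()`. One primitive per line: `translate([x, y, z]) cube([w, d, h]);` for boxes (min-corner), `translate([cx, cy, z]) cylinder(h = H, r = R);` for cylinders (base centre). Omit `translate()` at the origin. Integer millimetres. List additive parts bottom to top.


cube([290, 260, 10]);
translate([10, 170, 10]) cube([250, 60, 140]);


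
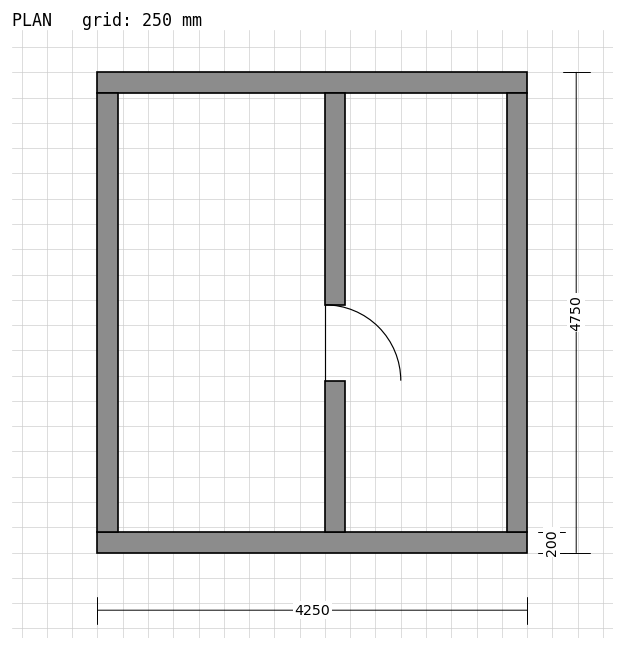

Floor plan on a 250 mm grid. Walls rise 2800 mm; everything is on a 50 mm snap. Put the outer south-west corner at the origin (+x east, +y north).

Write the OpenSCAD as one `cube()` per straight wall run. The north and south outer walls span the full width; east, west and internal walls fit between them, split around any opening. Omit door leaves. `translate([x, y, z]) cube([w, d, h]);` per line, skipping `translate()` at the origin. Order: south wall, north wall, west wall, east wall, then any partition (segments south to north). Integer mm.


cube([4250, 200, 2800]);
translate([0, 4550, 0]) cube([4250, 200, 2800]);
translate([0, 200, 0]) cube([200, 4350, 2800]);
translate([4050, 200, 0]) cube([200, 4350, 2800]);
translate([2250, 200, 0]) cube([200, 1500, 2800]);
translate([2250, 2450, 0]) cube([200, 2100, 2800]);
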